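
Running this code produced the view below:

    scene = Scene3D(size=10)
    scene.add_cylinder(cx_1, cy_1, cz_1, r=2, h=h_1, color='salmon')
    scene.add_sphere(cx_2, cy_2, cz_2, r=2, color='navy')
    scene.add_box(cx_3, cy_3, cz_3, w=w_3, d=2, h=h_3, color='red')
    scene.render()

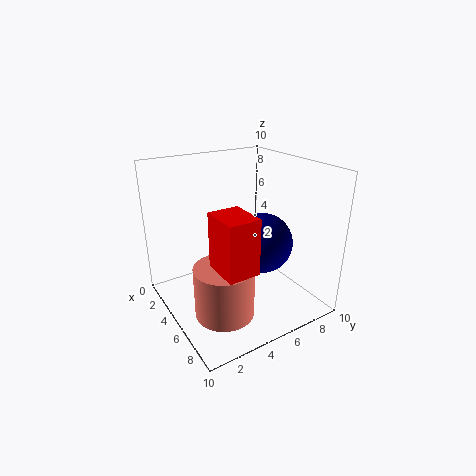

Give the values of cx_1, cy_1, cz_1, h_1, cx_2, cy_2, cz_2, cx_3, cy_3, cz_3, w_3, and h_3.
cx_1 = 6.5; cy_1 = 3; cz_1 = 0.5; h_1 = 3.5; cx_2 = 6.5; cy_2 = 6; cz_2 = 5; cx_3 = 6.5; cy_3 = 2; cz_3 = 4.5; w_3 = 2.5; h_3 = 3.5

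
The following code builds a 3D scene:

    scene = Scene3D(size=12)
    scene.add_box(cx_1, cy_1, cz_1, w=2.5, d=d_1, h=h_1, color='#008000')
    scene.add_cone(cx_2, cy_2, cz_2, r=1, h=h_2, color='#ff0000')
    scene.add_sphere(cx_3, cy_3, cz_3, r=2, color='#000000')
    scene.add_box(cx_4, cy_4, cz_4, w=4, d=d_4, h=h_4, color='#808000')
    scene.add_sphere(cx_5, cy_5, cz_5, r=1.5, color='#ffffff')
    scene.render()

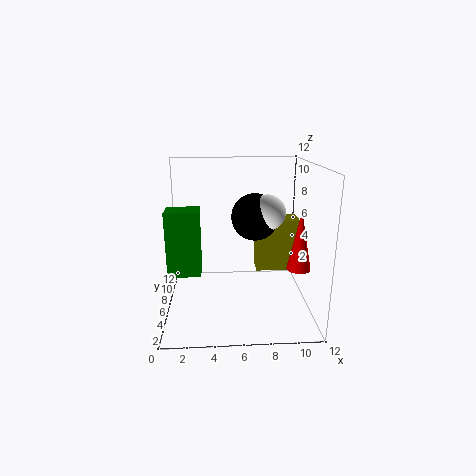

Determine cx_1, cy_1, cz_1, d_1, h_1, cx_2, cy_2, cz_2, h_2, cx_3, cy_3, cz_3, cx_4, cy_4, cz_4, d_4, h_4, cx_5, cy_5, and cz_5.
cx_1 = 0.5; cy_1 = 3; cz_1 = 4; d_1 = 2; h_1 = 5; cx_2 = 11; cy_2 = 5; cz_2 = 3.5; h_2 = 5; cx_3 = 7.5; cy_3 = 7; cz_3 = 7.5; cx_4 = 8; cy_4 = 9; cz_4 = 1.5; d_4 = 2.5; h_4 = 5; cx_5 = 8.5; cy_5 = 6.5; cz_5 = 8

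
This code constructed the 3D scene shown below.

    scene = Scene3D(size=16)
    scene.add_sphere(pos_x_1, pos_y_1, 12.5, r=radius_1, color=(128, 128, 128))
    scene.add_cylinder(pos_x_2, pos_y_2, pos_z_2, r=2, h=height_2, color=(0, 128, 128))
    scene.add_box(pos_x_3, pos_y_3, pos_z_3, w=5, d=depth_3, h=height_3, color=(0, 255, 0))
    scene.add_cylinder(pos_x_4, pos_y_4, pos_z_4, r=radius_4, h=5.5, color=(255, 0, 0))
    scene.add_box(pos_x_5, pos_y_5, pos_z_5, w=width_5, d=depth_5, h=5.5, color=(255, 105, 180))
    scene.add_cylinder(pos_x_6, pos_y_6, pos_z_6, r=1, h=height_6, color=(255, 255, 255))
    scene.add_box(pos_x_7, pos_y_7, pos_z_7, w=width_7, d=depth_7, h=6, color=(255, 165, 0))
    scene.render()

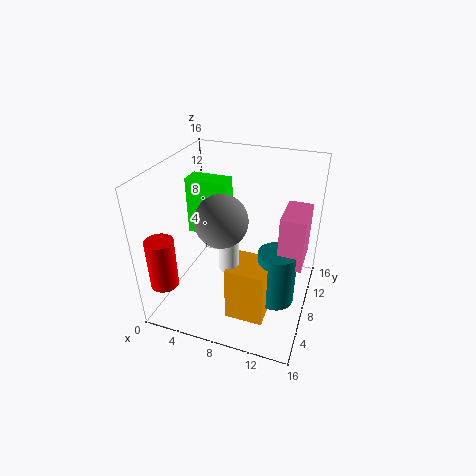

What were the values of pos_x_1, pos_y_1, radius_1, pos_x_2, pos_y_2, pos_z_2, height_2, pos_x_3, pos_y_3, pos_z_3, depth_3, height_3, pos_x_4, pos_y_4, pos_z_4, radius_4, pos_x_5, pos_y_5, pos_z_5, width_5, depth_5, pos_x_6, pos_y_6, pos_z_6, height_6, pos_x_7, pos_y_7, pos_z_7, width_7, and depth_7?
pos_x_1 = 8
pos_y_1 = 3.5
radius_1 = 2.5
pos_x_2 = 13
pos_y_2 = 6
pos_z_2 = 2.5
height_2 = 6
pos_x_3 = 0.5
pos_y_3 = 10.5
pos_z_3 = 6
depth_3 = 2.5
height_3 = 7
pos_x_4 = 1.5
pos_y_4 = 2.5
pos_z_4 = 4
radius_4 = 1.5
pos_x_5 = 13
pos_y_5 = 5.5
pos_z_5 = 7
width_5 = 2.5
depth_5 = 4.5
pos_x_6 = 8.5
pos_y_6 = 4
pos_z_6 = 7
height_6 = 5
pos_x_7 = 8.5
pos_y_7 = 2.5
pos_z_7 = 1.5
width_7 = 4
depth_7 = 4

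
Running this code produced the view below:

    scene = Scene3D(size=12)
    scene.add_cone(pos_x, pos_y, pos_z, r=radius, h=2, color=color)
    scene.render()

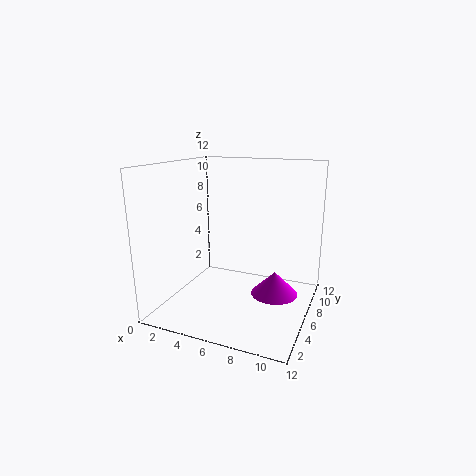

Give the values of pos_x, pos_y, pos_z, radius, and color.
pos_x = 9, pos_y = 7, pos_z = 1, radius = 2, color = 'magenta'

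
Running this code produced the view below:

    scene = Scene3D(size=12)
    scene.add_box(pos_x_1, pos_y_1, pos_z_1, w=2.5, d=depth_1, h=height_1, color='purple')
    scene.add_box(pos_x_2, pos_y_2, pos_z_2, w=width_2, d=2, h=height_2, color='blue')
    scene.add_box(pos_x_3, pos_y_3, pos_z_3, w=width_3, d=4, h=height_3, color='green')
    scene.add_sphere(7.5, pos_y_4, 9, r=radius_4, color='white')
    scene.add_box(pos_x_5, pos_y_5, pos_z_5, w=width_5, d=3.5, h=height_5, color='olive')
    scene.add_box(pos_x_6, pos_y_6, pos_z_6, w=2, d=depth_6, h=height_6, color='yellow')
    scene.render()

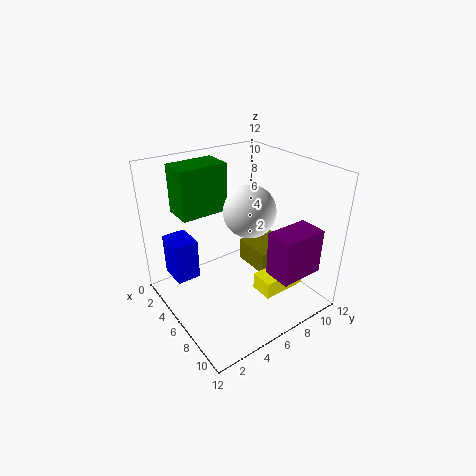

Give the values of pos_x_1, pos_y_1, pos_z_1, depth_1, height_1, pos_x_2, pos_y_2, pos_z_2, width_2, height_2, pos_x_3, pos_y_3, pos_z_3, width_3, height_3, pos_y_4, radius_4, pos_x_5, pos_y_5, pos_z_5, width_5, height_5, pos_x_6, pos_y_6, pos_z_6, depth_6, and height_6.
pos_x_1 = 7.5; pos_y_1 = 8; pos_z_1 = 2.5; depth_1 = 4; height_1 = 4; pos_x_2 = 2; pos_y_2 = 1; pos_z_2 = 2.5; width_2 = 2.5; height_2 = 3.5; pos_x_3 = 2; pos_y_3 = 2; pos_z_3 = 8; width_3 = 2.5; height_3 = 4; pos_y_4 = 6; radius_4 = 2; pos_x_5 = 3.5; pos_y_5 = 8; pos_z_5 = 2; width_5 = 3.5; height_5 = 2; pos_x_6 = 7; pos_y_6 = 7; pos_z_6 = 1; depth_6 = 4; height_6 = 1.5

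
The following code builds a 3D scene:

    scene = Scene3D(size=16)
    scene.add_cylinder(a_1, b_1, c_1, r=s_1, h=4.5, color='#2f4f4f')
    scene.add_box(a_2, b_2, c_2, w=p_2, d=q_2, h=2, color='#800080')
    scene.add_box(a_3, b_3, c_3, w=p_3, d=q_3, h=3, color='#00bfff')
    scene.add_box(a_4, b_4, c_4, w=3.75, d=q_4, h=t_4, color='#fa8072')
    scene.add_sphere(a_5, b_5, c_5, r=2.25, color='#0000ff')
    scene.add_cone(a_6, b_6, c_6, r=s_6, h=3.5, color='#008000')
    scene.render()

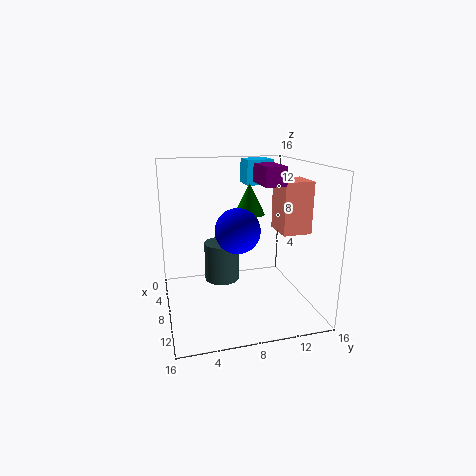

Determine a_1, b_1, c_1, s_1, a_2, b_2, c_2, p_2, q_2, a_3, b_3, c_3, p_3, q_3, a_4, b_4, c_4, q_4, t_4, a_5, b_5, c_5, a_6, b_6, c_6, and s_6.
a_1 = 6.25; b_1 = 6.5; c_1 = 2.5; s_1 = 2; a_2 = 7; b_2 = 10; c_2 = 14; p_2 = 4; q_2 = 2.25; a_3 = 1; b_3 = 10.25; c_3 = 13; p_3 = 3; q_3 = 3.25; a_4 = 6.5; b_4 = 12.5; c_4 = 8.5; q_4 = 3.25; t_4 = 5.75; a_5 = 11.5; b_5 = 7; c_5 = 10; a_6 = 6.5; b_6 = 9.75; c_6 = 10.25; s_6 = 1.75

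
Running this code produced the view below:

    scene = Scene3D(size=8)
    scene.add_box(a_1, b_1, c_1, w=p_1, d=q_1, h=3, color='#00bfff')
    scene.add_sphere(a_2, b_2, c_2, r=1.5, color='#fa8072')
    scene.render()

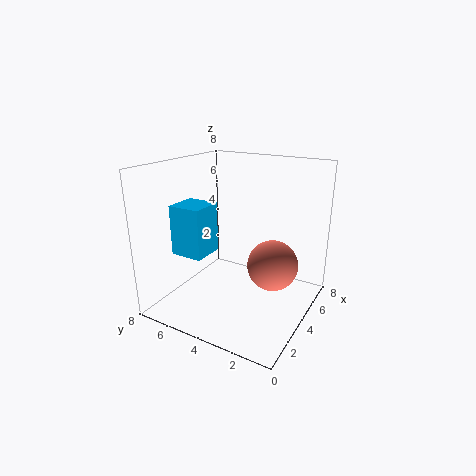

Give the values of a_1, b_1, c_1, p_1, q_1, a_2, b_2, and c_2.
a_1 = 3; b_1 = 6; c_1 = 2.5; p_1 = 2; q_1 = 2; a_2 = 5.5; b_2 = 2.5; c_2 = 2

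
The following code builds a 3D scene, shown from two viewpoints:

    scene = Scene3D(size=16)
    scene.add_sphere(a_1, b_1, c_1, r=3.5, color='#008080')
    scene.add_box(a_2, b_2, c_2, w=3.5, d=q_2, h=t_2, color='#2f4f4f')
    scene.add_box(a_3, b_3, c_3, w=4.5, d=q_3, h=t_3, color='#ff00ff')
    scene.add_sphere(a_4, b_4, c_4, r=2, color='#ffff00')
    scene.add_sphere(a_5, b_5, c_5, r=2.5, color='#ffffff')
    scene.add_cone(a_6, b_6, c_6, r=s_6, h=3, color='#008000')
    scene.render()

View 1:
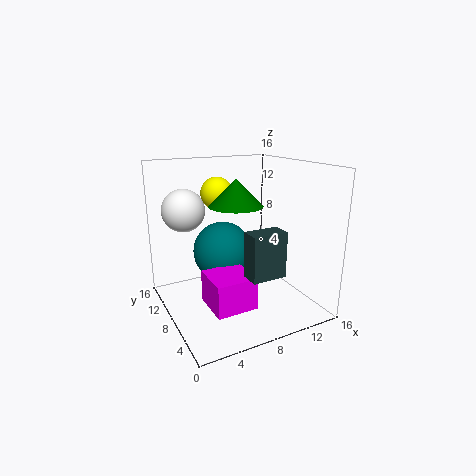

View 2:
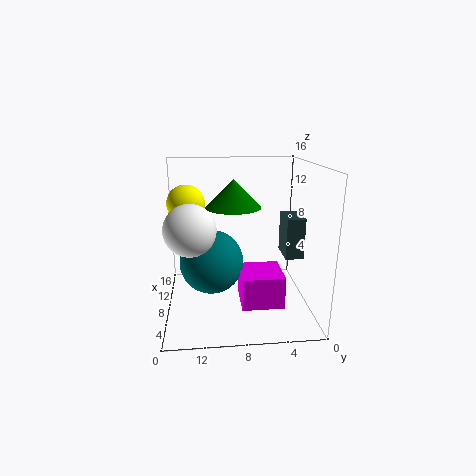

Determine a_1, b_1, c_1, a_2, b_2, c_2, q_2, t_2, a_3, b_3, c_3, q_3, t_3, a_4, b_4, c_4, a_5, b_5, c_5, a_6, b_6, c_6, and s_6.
a_1 = 7.5, b_1 = 11, c_1 = 5.5, a_2 = 6, b_2 = 1, c_2 = 6, q_2 = 2, t_2 = 4.5, a_3 = 3.5, b_3 = 3.5, c_3 = 1.5, q_3 = 4.5, t_3 = 3.5, a_4 = 8, b_4 = 13.5, c_4 = 12, a_5 = 3.5, b_5 = 13, c_5 = 10.5, a_6 = 8, b_6 = 8.5, c_6 = 11.5, s_6 = 3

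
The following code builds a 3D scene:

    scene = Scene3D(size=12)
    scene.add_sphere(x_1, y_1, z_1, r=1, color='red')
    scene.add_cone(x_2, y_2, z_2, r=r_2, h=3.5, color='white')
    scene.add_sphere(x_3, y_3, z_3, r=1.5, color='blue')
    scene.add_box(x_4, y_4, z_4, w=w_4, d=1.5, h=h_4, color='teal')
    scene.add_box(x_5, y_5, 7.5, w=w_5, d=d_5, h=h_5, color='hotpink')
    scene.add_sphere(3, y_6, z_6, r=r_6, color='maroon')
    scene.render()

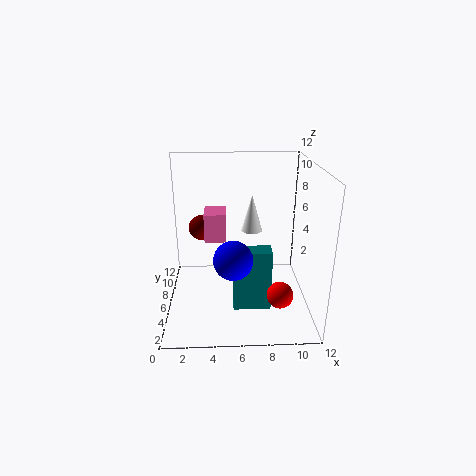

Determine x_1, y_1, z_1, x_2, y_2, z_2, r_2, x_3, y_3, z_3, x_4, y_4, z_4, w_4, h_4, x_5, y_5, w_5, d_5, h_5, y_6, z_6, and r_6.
x_1 = 9; y_1 = 2; z_1 = 3; x_2 = 7.5; y_2 = 10; z_2 = 5; r_2 = 1; x_3 = 5.5; y_3 = 3; z_3 = 5.5; x_4 = 5.5; y_4 = 3; z_4 = 1; w_4 = 3; h_4 = 5; x_5 = 3.5; y_5 = 2; w_5 = 1.5; d_5 = 2; h_5 = 2; y_6 = 6; z_6 = 7; r_6 = 1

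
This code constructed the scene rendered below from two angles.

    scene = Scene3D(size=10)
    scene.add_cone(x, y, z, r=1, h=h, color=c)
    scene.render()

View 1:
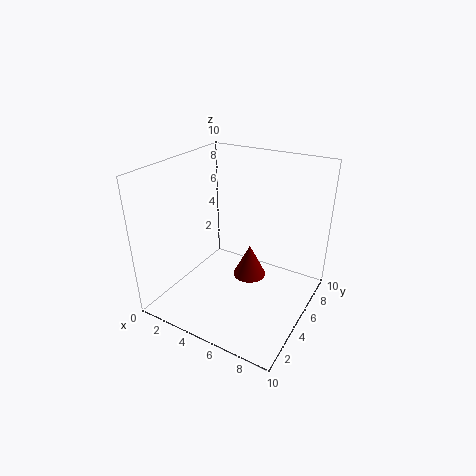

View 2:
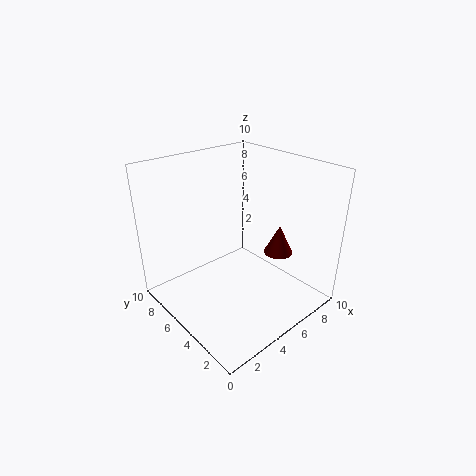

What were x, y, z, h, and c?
x = 7, y = 3, z = 4, h = 2, c = 'maroon'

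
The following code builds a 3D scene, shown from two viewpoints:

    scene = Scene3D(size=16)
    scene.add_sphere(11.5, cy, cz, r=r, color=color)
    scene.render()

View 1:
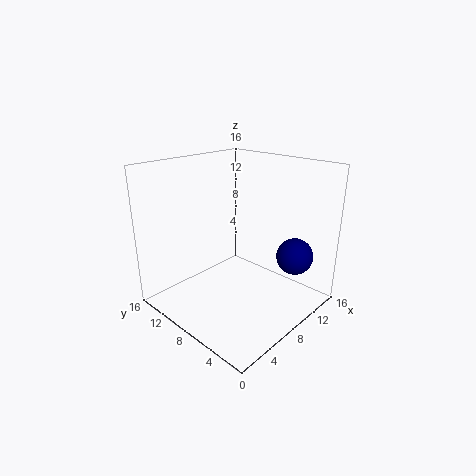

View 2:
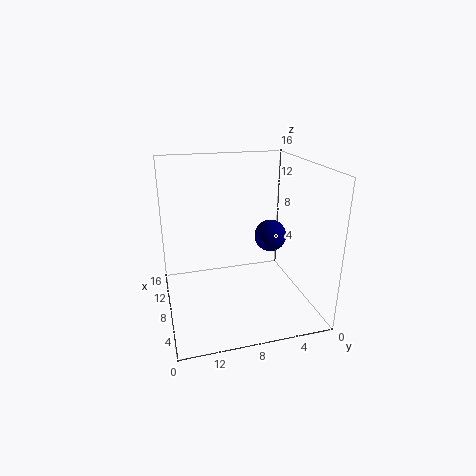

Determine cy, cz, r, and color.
cy = 2.75, cz = 6.25, r = 2, color = 'navy'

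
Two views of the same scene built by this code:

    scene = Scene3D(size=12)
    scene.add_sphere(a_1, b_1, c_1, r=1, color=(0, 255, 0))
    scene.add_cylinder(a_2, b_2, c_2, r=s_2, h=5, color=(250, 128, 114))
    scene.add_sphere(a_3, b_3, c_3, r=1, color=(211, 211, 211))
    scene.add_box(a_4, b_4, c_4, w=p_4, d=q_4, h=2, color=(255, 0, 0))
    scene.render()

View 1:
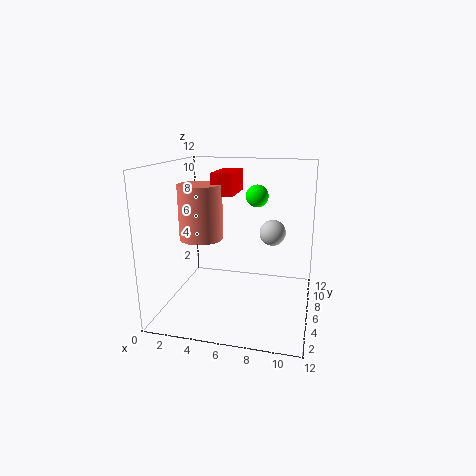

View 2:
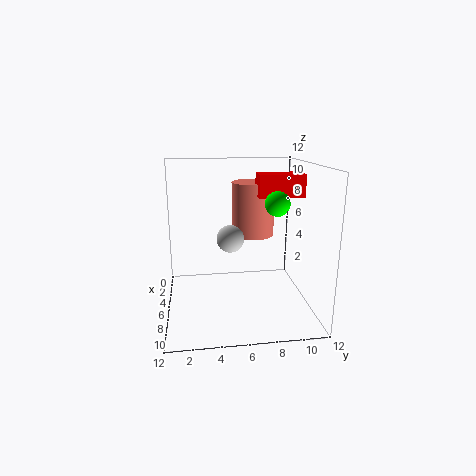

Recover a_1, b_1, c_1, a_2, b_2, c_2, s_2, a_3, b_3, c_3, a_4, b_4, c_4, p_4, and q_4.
a_1 = 7
b_1 = 9
c_1 = 9
a_2 = 2
b_2 = 8
c_2 = 5
s_2 = 2
a_3 = 9
b_3 = 5
c_3 = 7
a_4 = 3
b_4 = 8
c_4 = 9
p_4 = 2
q_4 = 4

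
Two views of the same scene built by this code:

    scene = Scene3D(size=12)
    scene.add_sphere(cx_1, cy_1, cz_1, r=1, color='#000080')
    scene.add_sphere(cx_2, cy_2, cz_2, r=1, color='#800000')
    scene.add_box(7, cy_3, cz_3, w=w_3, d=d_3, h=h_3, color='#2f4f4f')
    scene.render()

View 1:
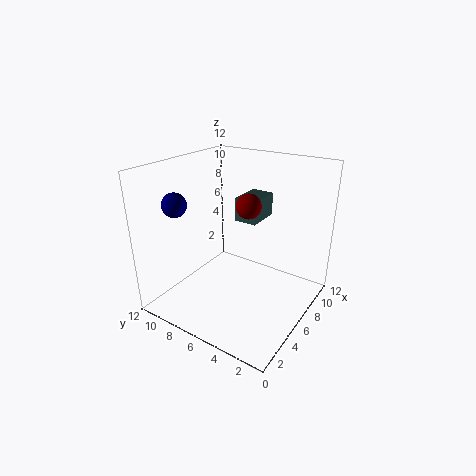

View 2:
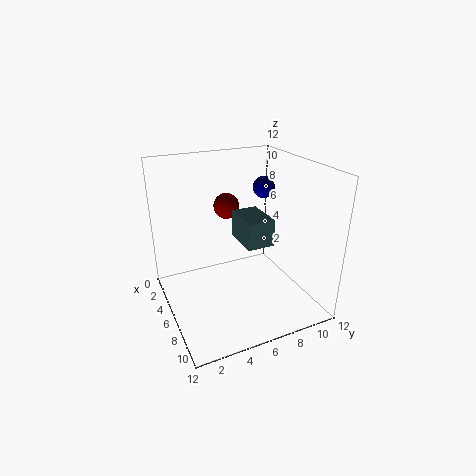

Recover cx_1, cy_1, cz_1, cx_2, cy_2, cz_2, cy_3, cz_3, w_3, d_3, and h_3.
cx_1 = 3, cy_1 = 10, cz_1 = 9, cx_2 = 6, cy_2 = 5, cz_2 = 9, cy_3 = 5, cz_3 = 7, w_3 = 3, d_3 = 2, h_3 = 2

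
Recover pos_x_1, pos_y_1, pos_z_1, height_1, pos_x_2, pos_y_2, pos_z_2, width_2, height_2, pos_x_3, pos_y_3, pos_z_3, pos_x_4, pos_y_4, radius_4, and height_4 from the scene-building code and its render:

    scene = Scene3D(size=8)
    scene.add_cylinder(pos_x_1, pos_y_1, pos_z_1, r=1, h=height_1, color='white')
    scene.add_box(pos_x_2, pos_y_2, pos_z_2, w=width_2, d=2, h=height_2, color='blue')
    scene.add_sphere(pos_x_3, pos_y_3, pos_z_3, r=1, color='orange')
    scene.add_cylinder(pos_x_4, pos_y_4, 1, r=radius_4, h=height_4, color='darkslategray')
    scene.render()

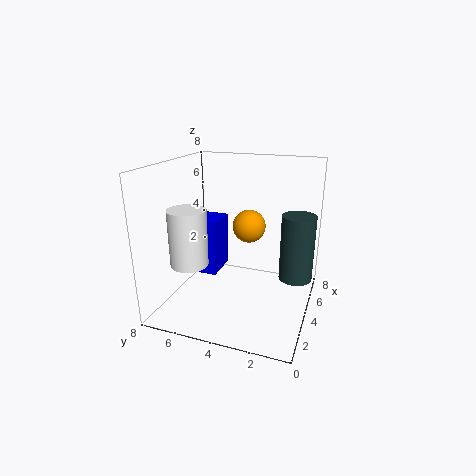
pos_x_1 = 2, pos_y_1 = 6, pos_z_1 = 3, height_1 = 3, pos_x_2 = 3, pos_y_2 = 5, pos_z_2 = 2, width_2 = 2, height_2 = 3, pos_x_3 = 6, pos_y_3 = 4, pos_z_3 = 4, pos_x_4 = 6, pos_y_4 = 1, radius_4 = 1, height_4 = 4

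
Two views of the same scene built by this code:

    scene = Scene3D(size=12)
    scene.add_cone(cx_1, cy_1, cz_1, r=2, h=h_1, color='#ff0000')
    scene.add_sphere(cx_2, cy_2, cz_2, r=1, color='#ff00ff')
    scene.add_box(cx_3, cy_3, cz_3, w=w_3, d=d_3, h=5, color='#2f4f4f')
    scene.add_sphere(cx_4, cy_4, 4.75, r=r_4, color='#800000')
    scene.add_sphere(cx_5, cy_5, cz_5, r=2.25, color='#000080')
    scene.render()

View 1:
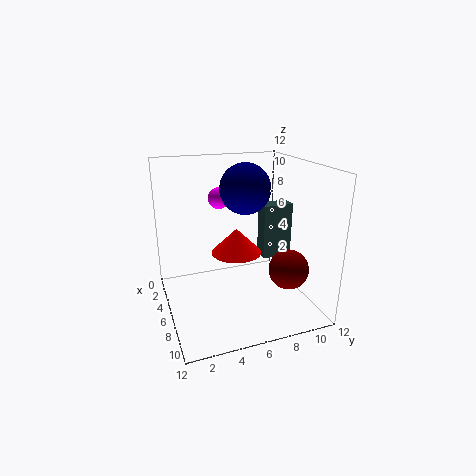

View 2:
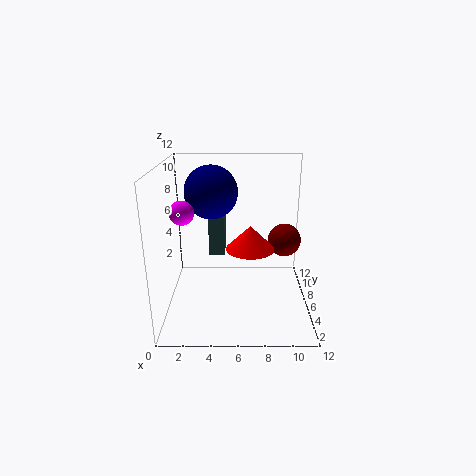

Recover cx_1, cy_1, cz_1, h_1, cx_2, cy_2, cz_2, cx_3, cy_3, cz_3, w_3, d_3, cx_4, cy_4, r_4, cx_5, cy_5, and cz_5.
cx_1 = 7
cy_1 = 5.5
cz_1 = 5.25
h_1 = 2
cx_2 = 1.5
cy_2 = 5.75
cz_2 = 8.25
cx_3 = 3.25
cy_3 = 9
cz_3 = 3
w_3 = 1.5
d_3 = 2.75
cx_4 = 10.25
cy_4 = 8.5
r_4 = 1.5
cx_5 = 3.75
cy_5 = 7.5
cz_5 = 9.5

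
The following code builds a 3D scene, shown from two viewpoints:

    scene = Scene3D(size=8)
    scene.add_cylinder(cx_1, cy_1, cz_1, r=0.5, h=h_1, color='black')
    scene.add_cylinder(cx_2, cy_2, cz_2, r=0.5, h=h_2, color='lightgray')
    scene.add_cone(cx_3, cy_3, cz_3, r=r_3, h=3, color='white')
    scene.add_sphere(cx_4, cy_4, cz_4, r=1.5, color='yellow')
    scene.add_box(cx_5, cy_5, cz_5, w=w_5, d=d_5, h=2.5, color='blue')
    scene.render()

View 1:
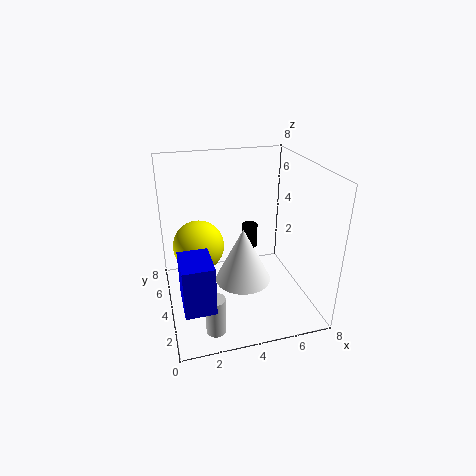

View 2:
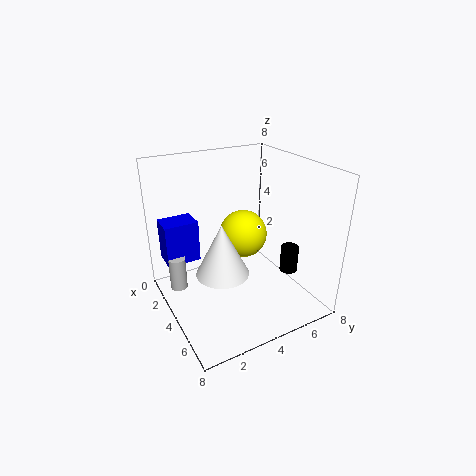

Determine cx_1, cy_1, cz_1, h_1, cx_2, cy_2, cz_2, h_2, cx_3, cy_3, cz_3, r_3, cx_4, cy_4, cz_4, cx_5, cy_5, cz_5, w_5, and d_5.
cx_1 = 5.5
cy_1 = 6.5
cz_1 = 2
h_1 = 1.5
cx_2 = 2
cy_2 = 1
cz_2 = 0.5
h_2 = 2
cx_3 = 4
cy_3 = 3
cz_3 = 2
r_3 = 1.5
cx_4 = 2
cy_4 = 5.5
cz_4 = 3
cx_5 = 0.5
cy_5 = 0.5
cz_5 = 2
w_5 = 1.5
d_5 = 2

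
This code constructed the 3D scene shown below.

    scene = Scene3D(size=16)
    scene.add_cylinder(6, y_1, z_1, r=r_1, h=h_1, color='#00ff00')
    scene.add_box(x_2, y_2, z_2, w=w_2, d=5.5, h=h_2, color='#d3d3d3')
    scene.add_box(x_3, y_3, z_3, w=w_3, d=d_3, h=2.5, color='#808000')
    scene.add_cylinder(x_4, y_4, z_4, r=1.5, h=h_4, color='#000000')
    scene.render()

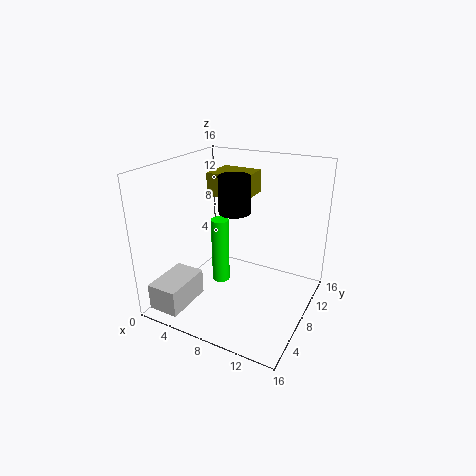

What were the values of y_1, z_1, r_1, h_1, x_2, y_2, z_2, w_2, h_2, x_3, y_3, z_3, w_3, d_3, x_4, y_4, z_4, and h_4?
y_1 = 7.5
z_1 = 2.5
r_1 = 1
h_1 = 7.5
x_2 = 0.5
y_2 = 1
z_2 = 0.5
w_2 = 3.5
h_2 = 3
x_3 = 4.5
y_3 = 7.5
z_3 = 12.5
w_3 = 4.5
d_3 = 4
x_4 = 9.5
y_4 = 4.5
z_4 = 12.5
h_4 = 3.5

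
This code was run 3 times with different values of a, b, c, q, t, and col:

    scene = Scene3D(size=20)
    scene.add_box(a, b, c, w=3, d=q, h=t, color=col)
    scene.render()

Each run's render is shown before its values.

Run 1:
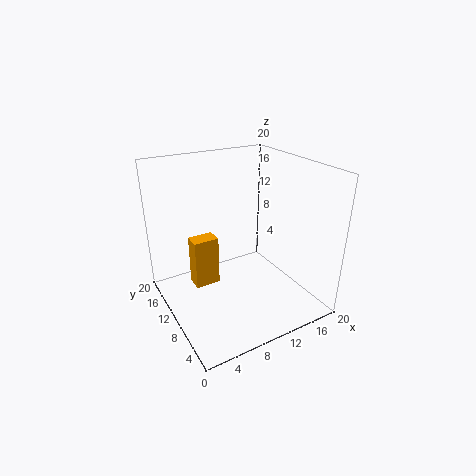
a = 2
b = 6
c = 7
q = 2
t = 6
col = 'orange'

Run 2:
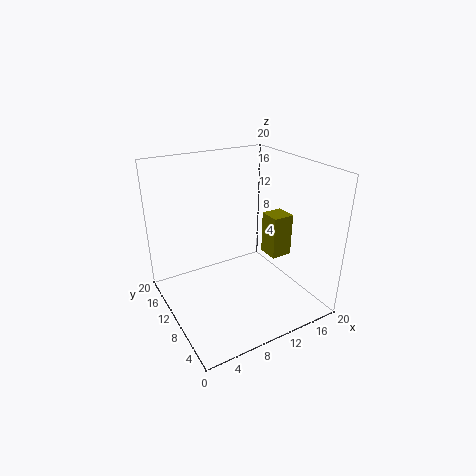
a = 14
b = 7
c = 7
q = 3
t = 6
col = 'olive'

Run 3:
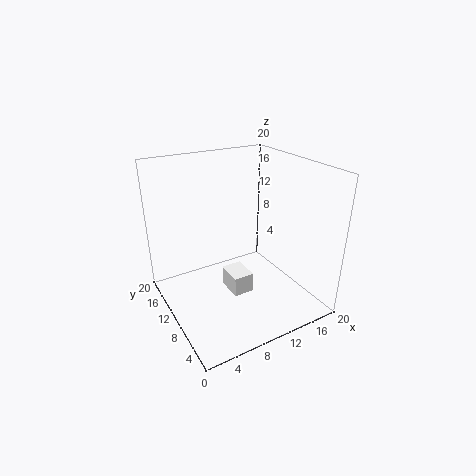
a = 9
b = 9
c = 1
q = 4
t = 3
col = 'white'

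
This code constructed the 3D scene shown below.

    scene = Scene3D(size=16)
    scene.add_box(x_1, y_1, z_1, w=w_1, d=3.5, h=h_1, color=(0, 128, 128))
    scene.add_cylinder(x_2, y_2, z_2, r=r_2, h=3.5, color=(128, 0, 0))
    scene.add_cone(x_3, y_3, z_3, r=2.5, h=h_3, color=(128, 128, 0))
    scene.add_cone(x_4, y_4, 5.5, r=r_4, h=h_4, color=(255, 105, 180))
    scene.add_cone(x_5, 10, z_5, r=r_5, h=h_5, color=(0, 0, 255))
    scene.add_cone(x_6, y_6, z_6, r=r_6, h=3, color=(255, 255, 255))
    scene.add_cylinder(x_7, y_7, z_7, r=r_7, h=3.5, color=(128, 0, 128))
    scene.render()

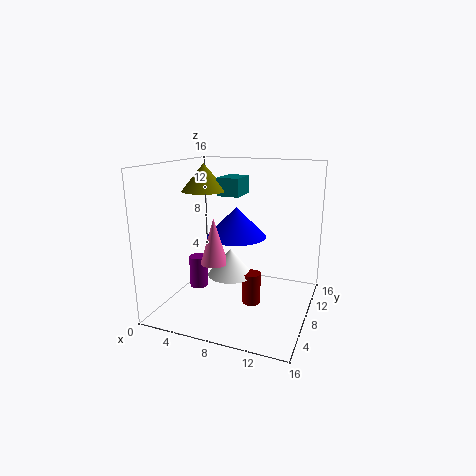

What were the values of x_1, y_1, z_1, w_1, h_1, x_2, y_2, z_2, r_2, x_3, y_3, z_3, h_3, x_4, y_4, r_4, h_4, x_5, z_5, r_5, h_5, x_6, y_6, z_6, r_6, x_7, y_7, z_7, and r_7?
x_1 = 5.5; y_1 = 8; z_1 = 12.5; w_1 = 2.5; h_1 = 2; x_2 = 10; y_2 = 7; z_2 = 1; r_2 = 1; x_3 = 4; y_3 = 8; z_3 = 13; h_3 = 3; x_4 = 6; y_4 = 6; r_4 = 1.5; h_4 = 5; x_5 = 7; z_5 = 7.5; r_5 = 3.5; h_5 = 3.5; x_6 = 7.5; y_6 = 7; z_6 = 4; r_6 = 2.5; x_7 = 4; y_7 = 6; z_7 = 2.5; r_7 = 1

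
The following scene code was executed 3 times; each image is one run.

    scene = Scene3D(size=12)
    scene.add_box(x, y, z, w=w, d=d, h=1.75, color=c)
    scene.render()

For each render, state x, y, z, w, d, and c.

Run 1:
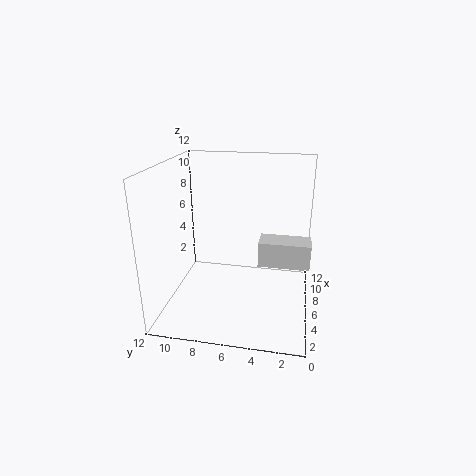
x = 1.5; y = 0.25; z = 6; w = 1.75; d = 3.5; c = 'lightgray'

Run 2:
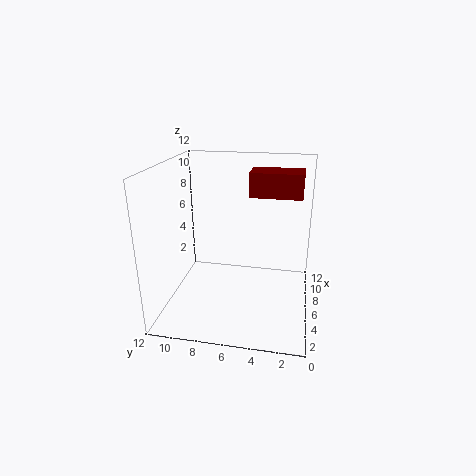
x = 3.5; y = 1; z = 10.25; w = 2.25; d = 3.75; c = 'maroon'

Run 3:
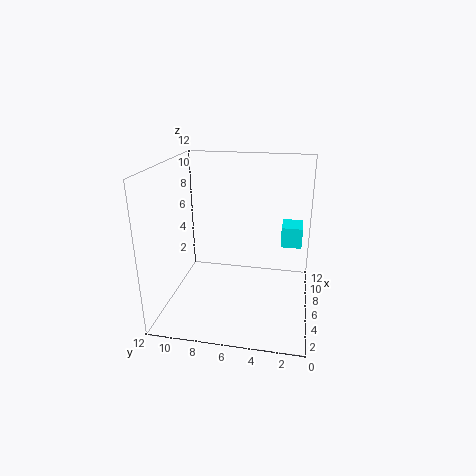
x = 7; y = 0.75; z = 5; w = 2.25; d = 1.75; c = 'cyan'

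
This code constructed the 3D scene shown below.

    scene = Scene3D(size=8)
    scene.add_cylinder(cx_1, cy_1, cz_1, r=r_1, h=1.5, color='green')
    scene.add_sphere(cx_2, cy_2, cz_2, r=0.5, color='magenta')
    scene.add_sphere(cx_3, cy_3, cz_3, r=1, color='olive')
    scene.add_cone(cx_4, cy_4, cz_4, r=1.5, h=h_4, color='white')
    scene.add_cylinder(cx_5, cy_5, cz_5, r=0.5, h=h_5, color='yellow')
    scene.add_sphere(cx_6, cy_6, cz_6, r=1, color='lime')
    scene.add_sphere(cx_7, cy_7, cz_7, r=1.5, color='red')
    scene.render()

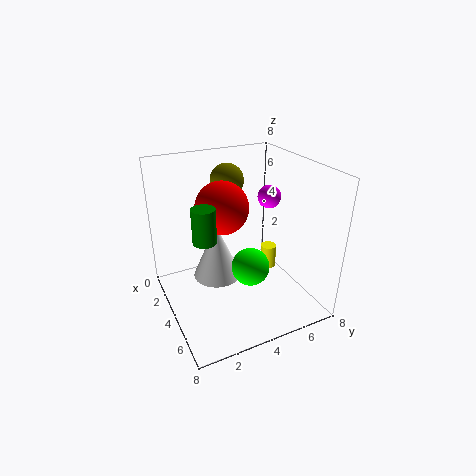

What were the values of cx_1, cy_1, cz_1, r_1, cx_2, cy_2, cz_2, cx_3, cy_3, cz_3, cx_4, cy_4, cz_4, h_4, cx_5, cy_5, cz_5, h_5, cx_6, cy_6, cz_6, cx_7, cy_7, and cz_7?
cx_1 = 7; cy_1 = 1; cz_1 = 6; r_1 = 0.5; cx_2 = 7; cy_2 = 4; cz_2 = 7.5; cx_3 = 1.5; cy_3 = 4.5; cz_3 = 6.5; cx_4 = 2; cy_4 = 3.5; cz_4 = 0.5; h_4 = 3.5; cx_5 = 2.5; cy_5 = 7; cz_5 = 0.5; h_5 = 1.5; cx_6 = 5.5; cy_6 = 4; cz_6 = 3; cx_7 = 3; cy_7 = 3.5; cz_7 = 5.5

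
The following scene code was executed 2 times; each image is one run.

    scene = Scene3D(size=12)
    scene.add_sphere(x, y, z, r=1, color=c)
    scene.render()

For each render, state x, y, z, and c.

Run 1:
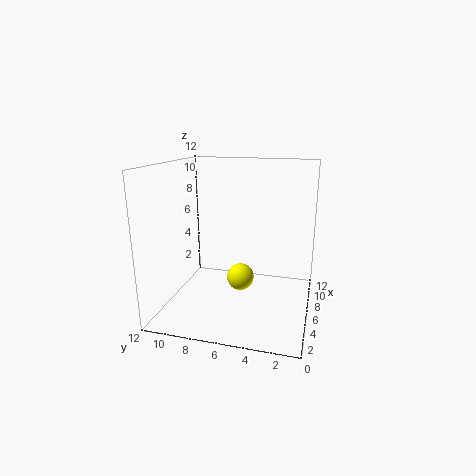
x = 3, y = 5, z = 4, c = 'yellow'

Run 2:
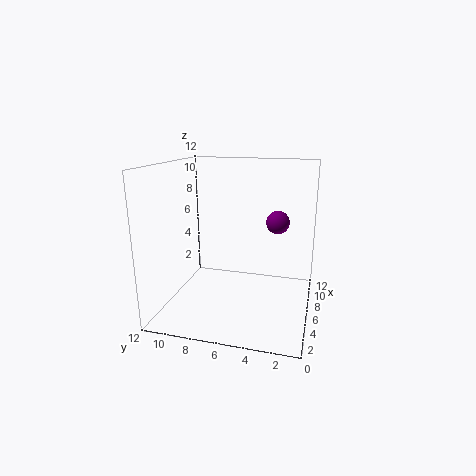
x = 8, y = 3, z = 7, c = 'purple'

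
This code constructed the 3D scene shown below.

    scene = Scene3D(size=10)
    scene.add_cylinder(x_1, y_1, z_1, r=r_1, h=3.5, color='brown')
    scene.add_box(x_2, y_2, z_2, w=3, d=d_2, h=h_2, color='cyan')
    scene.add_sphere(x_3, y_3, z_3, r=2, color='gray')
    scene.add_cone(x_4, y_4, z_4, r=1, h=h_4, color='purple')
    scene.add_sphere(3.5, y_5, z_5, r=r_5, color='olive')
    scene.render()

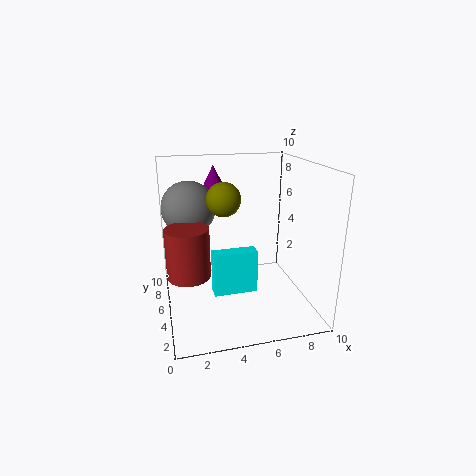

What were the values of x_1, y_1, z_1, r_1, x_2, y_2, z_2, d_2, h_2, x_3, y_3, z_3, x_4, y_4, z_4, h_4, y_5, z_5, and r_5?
x_1 = 1.5; y_1 = 5; z_1 = 2.5; r_1 = 1.5; x_2 = 3; y_2 = 3.5; z_2 = 1.5; d_2 = 1; h_2 = 3; x_3 = 2; y_3 = 8; z_3 = 6.5; x_4 = 4; y_4 = 8.5; z_4 = 7.5; h_4 = 2; y_5 = 2.5; z_5 = 8.5; r_5 = 1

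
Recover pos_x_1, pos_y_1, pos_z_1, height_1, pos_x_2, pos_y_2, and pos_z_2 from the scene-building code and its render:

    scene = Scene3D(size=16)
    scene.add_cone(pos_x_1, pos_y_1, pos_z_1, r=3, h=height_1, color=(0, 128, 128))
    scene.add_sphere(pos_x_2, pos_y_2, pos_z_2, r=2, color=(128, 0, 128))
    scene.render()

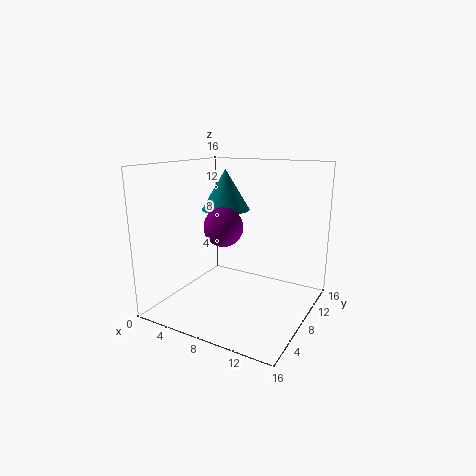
pos_x_1 = 4, pos_y_1 = 12, pos_z_1 = 10, height_1 = 5, pos_x_2 = 8, pos_y_2 = 5, pos_z_2 = 10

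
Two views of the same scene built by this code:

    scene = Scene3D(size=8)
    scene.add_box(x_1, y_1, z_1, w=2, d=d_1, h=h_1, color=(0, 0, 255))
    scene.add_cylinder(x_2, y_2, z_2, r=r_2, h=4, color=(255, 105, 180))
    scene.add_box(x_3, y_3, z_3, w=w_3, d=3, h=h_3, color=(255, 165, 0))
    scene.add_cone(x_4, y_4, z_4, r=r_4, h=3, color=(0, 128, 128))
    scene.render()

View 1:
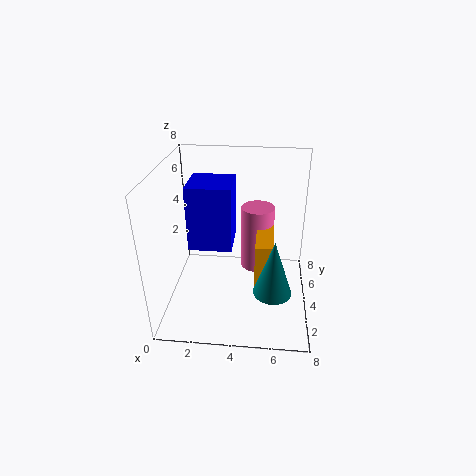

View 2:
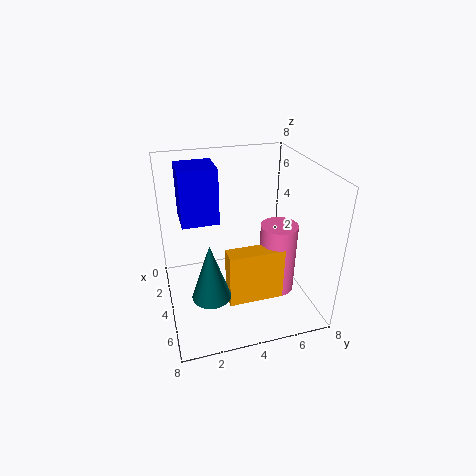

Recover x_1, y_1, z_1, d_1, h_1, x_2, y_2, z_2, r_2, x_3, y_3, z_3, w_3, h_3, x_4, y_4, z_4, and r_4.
x_1 = 2; y_1 = 1; z_1 = 5; d_1 = 2; h_1 = 3; x_2 = 5; y_2 = 6; z_2 = 1; r_2 = 1; x_3 = 5; y_3 = 3; z_3 = 1; w_3 = 1; h_3 = 3; x_4 = 6; y_4 = 2; z_4 = 2; r_4 = 1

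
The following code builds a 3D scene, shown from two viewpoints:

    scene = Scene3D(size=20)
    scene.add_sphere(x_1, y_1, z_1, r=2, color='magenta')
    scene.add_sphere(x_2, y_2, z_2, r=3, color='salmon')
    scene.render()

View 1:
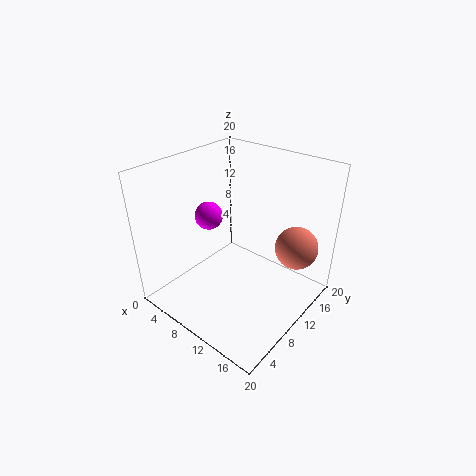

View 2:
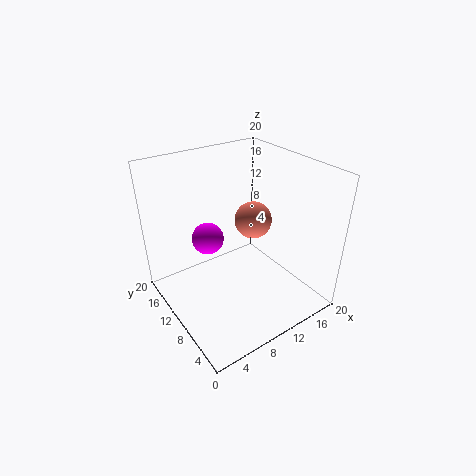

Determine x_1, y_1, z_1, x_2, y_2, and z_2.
x_1 = 5, y_1 = 9.5, z_1 = 12, x_2 = 16.5, y_2 = 15, z_2 = 8.5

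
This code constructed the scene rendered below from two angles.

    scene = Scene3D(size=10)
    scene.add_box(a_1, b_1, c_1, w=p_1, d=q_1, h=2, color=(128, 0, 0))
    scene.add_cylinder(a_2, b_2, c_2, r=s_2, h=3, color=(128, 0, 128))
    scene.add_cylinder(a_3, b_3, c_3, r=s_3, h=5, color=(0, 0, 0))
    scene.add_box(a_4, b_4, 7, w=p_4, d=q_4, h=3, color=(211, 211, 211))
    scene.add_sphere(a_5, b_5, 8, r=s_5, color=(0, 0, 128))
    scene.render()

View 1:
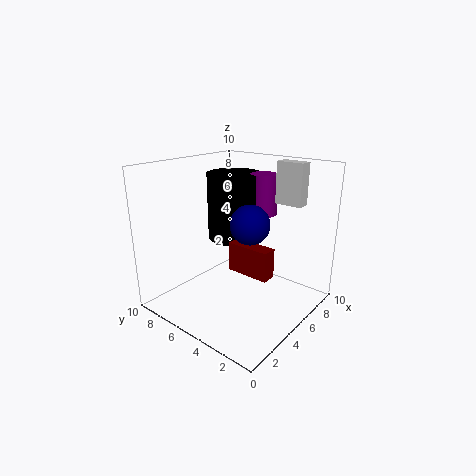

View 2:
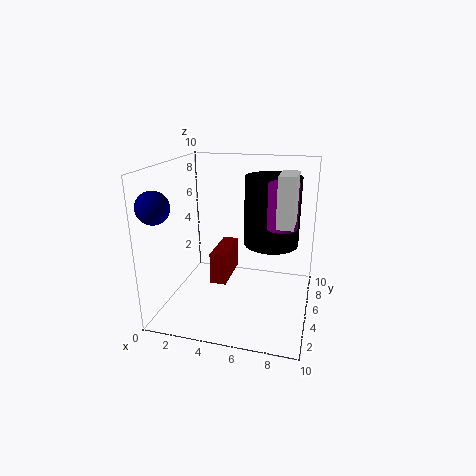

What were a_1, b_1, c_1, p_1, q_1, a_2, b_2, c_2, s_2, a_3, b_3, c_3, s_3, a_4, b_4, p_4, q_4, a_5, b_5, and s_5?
a_1 = 4; b_1 = 2; c_1 = 3; p_1 = 1; q_1 = 3; a_2 = 8; b_2 = 5; c_2 = 6; s_2 = 1; a_3 = 7; b_3 = 7; c_3 = 4; s_3 = 2; a_4 = 8; b_4 = 2; p_4 = 1; q_4 = 2; a_5 = 1; b_5 = 1; s_5 = 1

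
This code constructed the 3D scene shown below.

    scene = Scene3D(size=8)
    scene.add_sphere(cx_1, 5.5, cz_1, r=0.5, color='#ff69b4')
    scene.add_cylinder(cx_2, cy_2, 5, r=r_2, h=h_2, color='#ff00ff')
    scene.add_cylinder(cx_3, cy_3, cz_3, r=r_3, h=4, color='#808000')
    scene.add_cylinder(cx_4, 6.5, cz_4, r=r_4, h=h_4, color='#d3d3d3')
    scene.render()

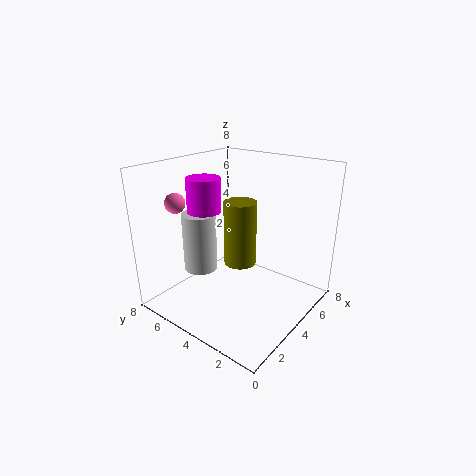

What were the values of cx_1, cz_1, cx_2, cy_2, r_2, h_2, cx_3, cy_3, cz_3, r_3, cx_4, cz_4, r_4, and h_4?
cx_1 = 1, cz_1 = 6.5, cx_2 = 4, cy_2 = 6.5, r_2 = 1, h_2 = 2, cx_3 = 5.5, cy_3 = 5, cz_3 = 1.5, r_3 = 1, cx_4 = 3.5, cz_4 = 1.5, r_4 = 1, h_4 = 3.5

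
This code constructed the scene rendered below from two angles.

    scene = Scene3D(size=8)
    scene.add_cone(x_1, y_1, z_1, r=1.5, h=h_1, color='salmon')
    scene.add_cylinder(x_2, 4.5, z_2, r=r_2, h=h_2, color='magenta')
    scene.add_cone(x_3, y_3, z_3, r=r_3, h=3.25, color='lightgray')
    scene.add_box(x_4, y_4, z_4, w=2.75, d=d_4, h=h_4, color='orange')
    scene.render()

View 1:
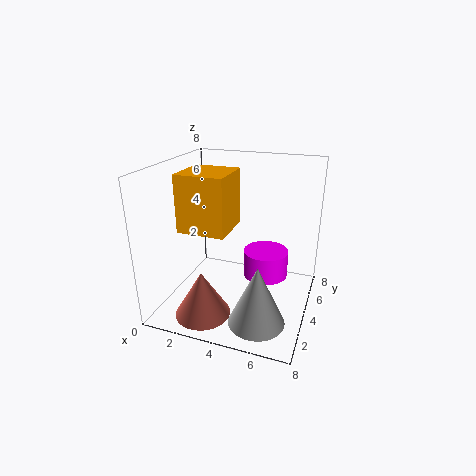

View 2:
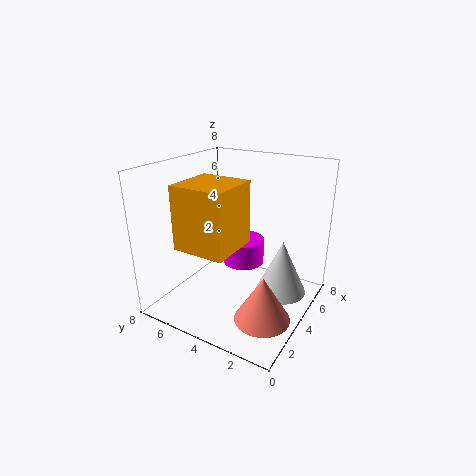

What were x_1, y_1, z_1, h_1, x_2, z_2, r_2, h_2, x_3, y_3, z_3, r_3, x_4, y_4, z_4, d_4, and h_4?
x_1 = 2.75; y_1 = 1.75; z_1 = 0.25; h_1 = 2.5; x_2 = 5.5; z_2 = 1.75; r_2 = 1.25; h_2 = 1.5; x_3 = 5.75; y_3 = 2; z_3 = 0.25; r_3 = 1.5; x_4 = 0.75; y_4 = 3; z_4 = 4.25; d_4 = 2.75; h_4 = 3.25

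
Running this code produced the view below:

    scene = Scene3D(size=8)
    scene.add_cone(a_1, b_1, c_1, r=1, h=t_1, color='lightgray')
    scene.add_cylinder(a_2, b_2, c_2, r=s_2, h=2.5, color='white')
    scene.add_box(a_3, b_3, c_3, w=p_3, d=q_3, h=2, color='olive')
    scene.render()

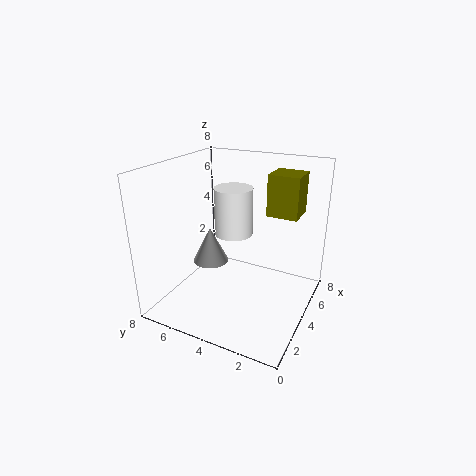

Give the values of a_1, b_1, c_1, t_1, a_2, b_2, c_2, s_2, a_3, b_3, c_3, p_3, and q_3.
a_1 = 3.5; b_1 = 5.5; c_1 = 2.5; t_1 = 2; a_2 = 3.5; b_2 = 4; c_2 = 4.5; s_2 = 1; a_3 = 3; b_3 = 0.5; c_3 = 6; p_3 = 1.5; q_3 = 1.5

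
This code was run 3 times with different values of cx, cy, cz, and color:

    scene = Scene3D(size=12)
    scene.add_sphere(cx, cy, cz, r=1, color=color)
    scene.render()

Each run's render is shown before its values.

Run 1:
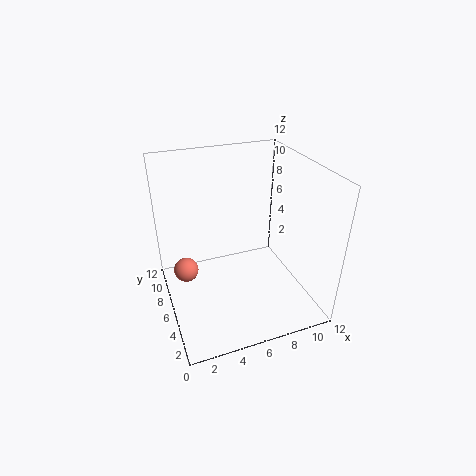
cx = 1.5, cy = 6.25, cz = 3.75, color = 'salmon'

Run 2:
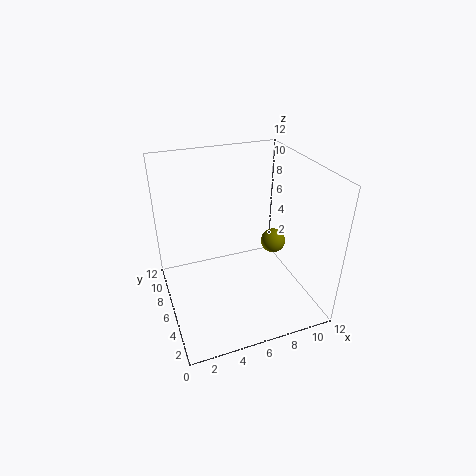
cx = 8.75, cy = 5, cz = 5.75, color = 'olive'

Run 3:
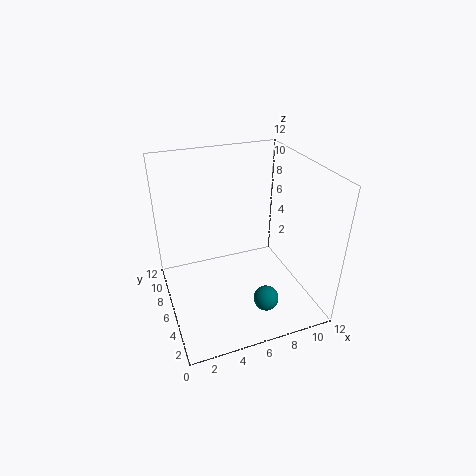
cx = 7, cy = 2.25, cz = 2.25, color = 'teal'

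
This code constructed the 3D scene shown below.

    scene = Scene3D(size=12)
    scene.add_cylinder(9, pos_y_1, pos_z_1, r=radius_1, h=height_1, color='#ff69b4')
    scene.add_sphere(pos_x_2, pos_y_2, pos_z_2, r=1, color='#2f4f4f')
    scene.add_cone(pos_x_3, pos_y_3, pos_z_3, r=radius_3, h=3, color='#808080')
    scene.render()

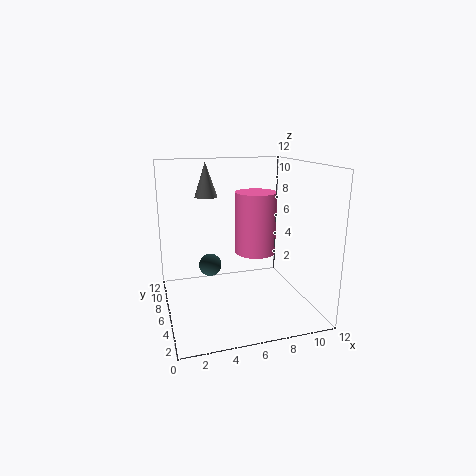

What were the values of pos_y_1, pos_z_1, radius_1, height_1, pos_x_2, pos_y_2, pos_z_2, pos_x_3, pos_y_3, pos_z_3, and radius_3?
pos_y_1 = 10; pos_z_1 = 3; radius_1 = 2; height_1 = 6; pos_x_2 = 4; pos_y_2 = 8; pos_z_2 = 3; pos_x_3 = 4; pos_y_3 = 9; pos_z_3 = 9; radius_3 = 1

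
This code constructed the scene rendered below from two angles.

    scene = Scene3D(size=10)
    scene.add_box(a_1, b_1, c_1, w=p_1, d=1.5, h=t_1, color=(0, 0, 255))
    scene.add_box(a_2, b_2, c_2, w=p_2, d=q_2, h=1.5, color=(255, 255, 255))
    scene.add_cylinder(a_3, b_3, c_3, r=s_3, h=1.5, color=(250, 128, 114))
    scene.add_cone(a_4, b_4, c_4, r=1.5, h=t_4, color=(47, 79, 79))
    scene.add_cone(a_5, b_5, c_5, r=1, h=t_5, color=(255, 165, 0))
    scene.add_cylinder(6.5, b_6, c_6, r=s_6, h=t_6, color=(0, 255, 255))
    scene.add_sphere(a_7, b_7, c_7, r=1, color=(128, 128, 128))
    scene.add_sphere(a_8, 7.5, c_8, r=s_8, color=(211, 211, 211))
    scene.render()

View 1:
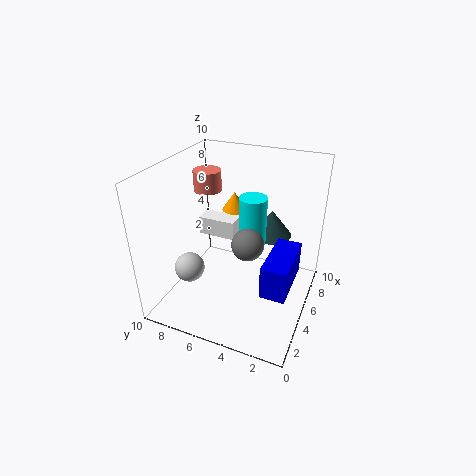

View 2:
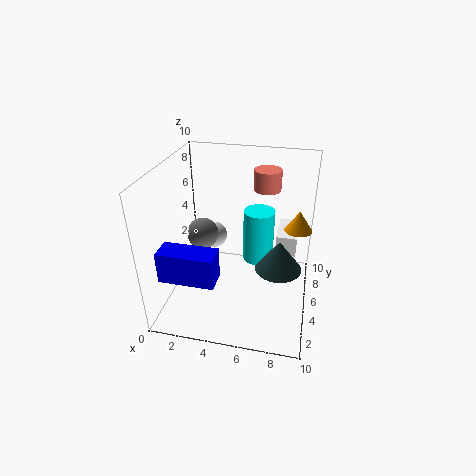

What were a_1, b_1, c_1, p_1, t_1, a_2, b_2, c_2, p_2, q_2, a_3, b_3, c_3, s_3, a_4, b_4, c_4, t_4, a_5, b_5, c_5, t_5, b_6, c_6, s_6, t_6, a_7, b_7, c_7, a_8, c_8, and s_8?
a_1 = 1; b_1 = 0.5; c_1 = 4; p_1 = 3.5; t_1 = 2; a_2 = 7.5; b_2 = 6.5; c_2 = 3; p_2 = 1.5; q_2 = 3; a_3 = 6.5; b_3 = 8; c_3 = 7.5; s_3 = 1; a_4 = 8; b_4 = 3.5; c_4 = 4; t_4 = 2; a_5 = 9; b_5 = 7; c_5 = 5; t_5 = 1.5; b_6 = 4.5; c_6 = 4; s_6 = 1; t_6 = 3.5; a_7 = 3; b_7 = 3.5; c_7 = 6; a_8 = 2.5; c_8 = 3.5; s_8 = 1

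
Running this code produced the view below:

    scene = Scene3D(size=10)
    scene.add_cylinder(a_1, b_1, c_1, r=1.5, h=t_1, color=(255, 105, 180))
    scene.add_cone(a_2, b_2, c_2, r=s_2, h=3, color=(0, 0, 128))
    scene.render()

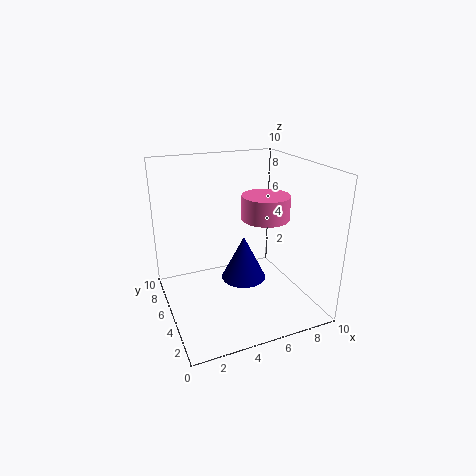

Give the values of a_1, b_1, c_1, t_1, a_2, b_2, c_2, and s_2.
a_1 = 6, b_1 = 3, c_1 = 7, t_1 = 1.5, a_2 = 5, b_2 = 4, c_2 = 2.5, s_2 = 1.5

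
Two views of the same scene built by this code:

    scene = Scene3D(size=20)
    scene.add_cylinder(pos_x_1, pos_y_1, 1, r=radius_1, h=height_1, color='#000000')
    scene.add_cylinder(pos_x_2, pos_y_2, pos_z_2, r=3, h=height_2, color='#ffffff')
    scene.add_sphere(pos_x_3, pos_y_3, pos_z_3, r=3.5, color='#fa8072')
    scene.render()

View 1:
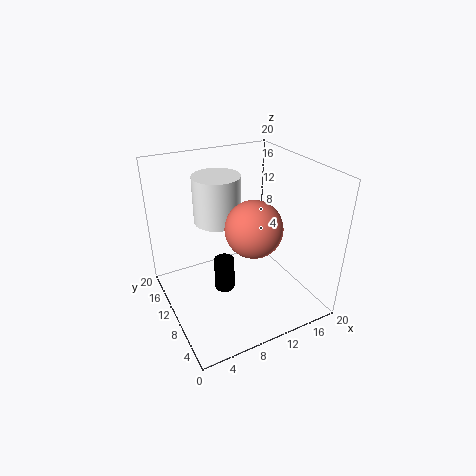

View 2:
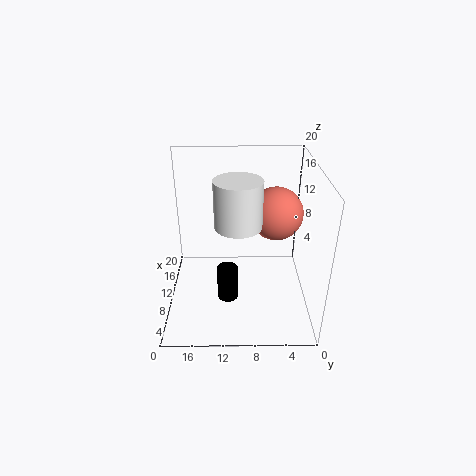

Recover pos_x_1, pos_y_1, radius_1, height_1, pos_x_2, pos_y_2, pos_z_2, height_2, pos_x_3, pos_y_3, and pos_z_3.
pos_x_1 = 8.5
pos_y_1 = 11.5
radius_1 = 1.5
height_1 = 5
pos_x_2 = 7
pos_y_2 = 10
pos_z_2 = 13.5
height_2 = 6
pos_x_3 = 9.5
pos_y_3 = 5
pos_z_3 = 14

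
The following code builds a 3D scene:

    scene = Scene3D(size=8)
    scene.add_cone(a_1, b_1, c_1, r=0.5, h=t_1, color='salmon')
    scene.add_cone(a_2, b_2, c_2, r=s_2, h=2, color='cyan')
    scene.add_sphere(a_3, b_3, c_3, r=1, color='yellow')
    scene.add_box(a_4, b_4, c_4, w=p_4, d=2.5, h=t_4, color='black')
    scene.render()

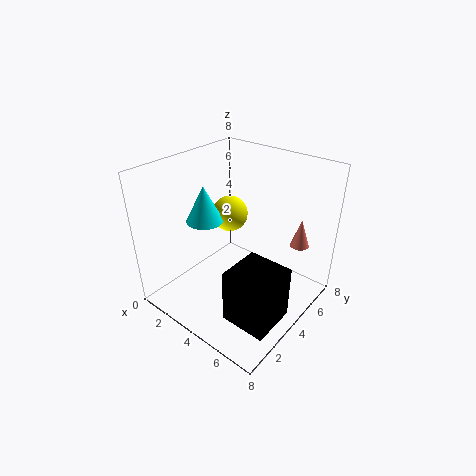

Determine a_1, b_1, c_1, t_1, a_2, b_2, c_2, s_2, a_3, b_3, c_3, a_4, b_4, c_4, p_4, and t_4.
a_1 = 7, b_1 = 5.5, c_1 = 4, t_1 = 1.5, a_2 = 2.5, b_2 = 3, c_2 = 5, s_2 = 1, a_3 = 3, b_3 = 4.5, c_3 = 5, a_4 = 5, b_4 = 1.5, c_4 = 0.5, p_4 = 2.5, t_4 = 3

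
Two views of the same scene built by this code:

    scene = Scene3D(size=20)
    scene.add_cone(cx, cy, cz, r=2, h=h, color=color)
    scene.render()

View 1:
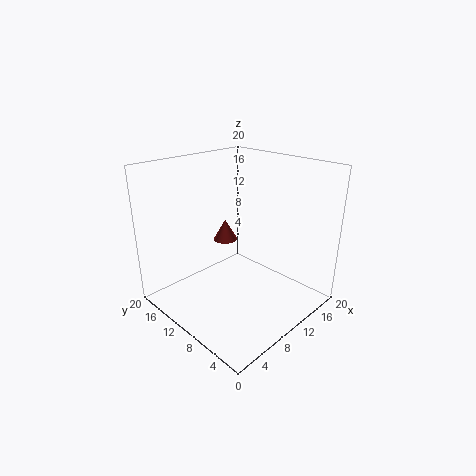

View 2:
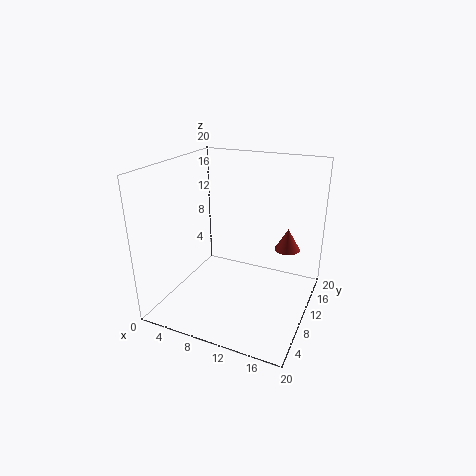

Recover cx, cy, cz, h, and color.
cx = 15
cy = 18
cz = 5.5
h = 3.5
color = 'brown'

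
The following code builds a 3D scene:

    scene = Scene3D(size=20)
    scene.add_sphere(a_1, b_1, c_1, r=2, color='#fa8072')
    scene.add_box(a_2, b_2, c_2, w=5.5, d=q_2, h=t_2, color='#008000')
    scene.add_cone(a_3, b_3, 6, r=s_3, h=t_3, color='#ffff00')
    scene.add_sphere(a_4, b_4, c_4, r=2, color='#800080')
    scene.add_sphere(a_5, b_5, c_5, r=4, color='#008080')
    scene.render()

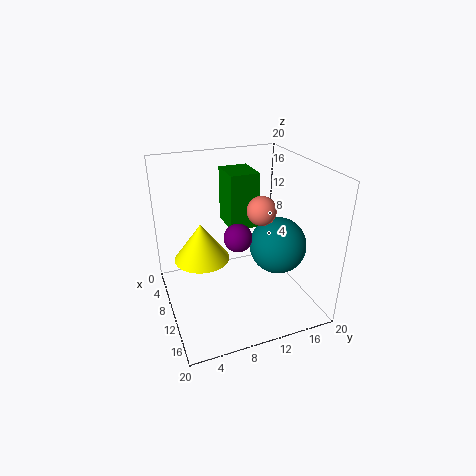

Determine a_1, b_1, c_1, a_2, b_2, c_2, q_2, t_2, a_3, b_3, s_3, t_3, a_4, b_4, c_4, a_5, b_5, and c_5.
a_1 = 11
b_1 = 13
c_1 = 14
a_2 = 0.5
b_2 = 10.5
c_2 = 9
q_2 = 4.5
t_2 = 8.5
a_3 = 7
b_3 = 5.5
s_3 = 4
t_3 = 5.5
a_4 = 10
b_4 = 10
c_4 = 10
a_5 = 11.5
b_5 = 15.5
c_5 = 8.5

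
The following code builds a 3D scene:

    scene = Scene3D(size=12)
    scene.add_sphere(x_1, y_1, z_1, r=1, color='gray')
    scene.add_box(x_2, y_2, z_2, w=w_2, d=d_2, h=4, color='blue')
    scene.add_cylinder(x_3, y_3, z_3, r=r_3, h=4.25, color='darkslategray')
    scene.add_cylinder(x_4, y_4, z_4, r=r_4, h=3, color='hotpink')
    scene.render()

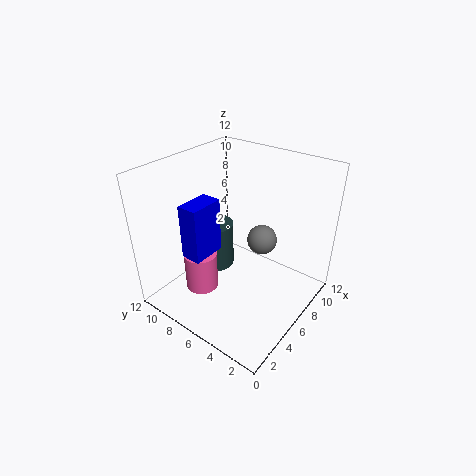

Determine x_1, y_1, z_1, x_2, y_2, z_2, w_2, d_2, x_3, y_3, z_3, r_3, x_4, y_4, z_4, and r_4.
x_1 = 3.75; y_1 = 2.25; z_1 = 8.5; x_2 = 0.75; y_2 = 5.5; z_2 = 6.75; w_2 = 2.5; d_2 = 1.5; x_3 = 7; y_3 = 9.5; z_3 = 1.5; r_3 = 1.75; x_4 = 2.25; y_4 = 6.75; z_4 = 3.25; r_4 = 1.25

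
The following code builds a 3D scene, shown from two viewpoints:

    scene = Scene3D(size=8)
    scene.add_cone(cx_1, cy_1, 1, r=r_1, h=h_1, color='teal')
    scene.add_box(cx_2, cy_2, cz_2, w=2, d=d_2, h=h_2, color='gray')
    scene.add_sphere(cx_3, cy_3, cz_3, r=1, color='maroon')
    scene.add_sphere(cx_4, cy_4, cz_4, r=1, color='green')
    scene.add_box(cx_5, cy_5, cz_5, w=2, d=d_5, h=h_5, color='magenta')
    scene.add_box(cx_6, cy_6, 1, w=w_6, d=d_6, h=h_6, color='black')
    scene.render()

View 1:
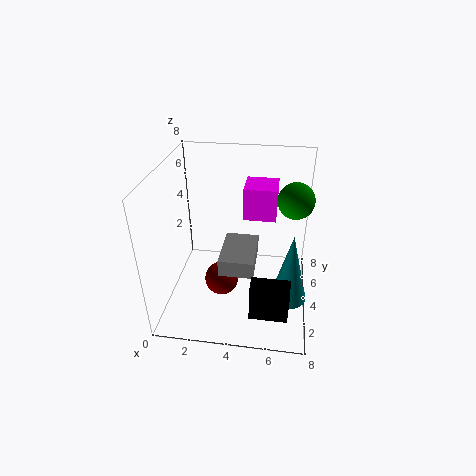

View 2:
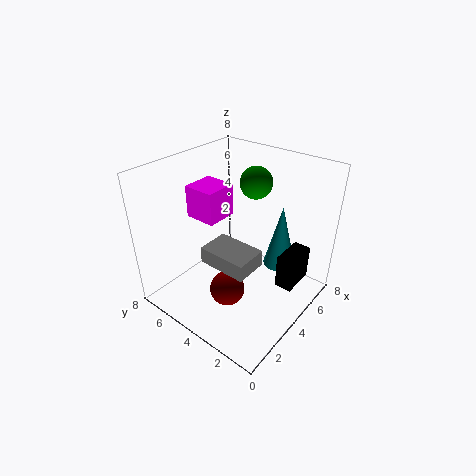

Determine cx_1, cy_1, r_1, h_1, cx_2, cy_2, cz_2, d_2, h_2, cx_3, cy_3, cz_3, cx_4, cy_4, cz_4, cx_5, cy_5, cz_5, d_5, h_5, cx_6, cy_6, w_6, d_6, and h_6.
cx_1 = 7, cy_1 = 3, r_1 = 1, h_1 = 4, cx_2 = 3, cy_2 = 3, cz_2 = 2, d_2 = 3, h_2 = 1, cx_3 = 3, cy_3 = 4, cz_3 = 1, cx_4 = 7, cy_4 = 5, cz_4 = 6, cx_5 = 4, cy_5 = 6, cz_5 = 4, d_5 = 2, h_5 = 2, cx_6 = 5, cy_6 = 1, w_6 = 2, d_6 = 1, h_6 = 2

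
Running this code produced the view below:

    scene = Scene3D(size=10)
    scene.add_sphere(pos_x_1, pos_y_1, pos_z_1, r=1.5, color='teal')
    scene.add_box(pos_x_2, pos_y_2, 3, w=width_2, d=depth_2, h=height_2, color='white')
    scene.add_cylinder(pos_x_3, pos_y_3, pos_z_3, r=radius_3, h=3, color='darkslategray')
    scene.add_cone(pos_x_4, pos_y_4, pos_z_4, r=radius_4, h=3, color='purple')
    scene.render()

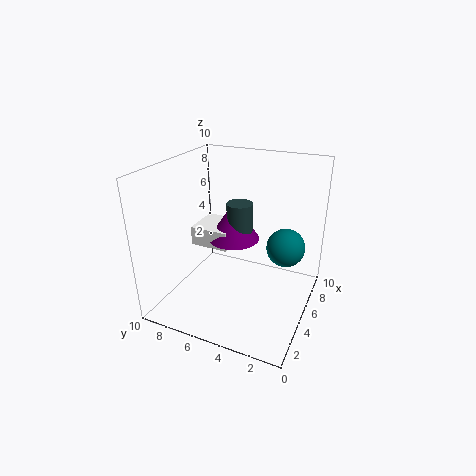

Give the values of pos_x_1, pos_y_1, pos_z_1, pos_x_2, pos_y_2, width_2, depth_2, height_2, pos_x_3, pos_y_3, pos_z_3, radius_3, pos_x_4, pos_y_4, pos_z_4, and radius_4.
pos_x_1 = 8.5, pos_y_1 = 2.5, pos_z_1 = 3, pos_x_2 = 6, pos_y_2 = 6.5, width_2 = 3, depth_2 = 3, height_2 = 1.5, pos_x_3 = 7.5, pos_y_3 = 6, pos_z_3 = 3.5, radius_3 = 1, pos_x_4 = 7.5, pos_y_4 = 6.5, pos_z_4 = 3.5, radius_4 = 2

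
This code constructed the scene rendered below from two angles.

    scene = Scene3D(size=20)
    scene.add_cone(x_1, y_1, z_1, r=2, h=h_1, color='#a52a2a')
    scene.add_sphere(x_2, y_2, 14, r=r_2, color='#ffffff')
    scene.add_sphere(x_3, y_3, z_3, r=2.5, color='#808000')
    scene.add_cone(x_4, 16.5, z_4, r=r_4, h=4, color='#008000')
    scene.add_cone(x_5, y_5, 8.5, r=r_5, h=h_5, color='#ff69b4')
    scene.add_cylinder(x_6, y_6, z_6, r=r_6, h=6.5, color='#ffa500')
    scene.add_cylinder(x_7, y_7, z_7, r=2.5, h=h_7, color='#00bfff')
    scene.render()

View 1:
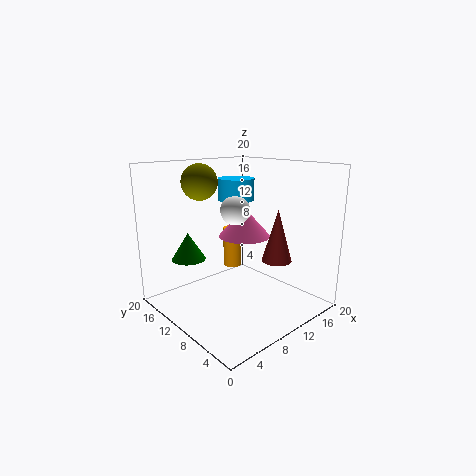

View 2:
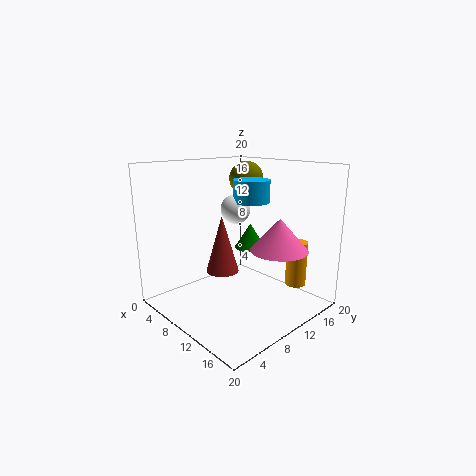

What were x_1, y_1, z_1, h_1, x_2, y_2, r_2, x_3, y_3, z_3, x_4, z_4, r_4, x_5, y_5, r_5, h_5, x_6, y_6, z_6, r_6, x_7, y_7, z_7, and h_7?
x_1 = 12.5; y_1 = 5; z_1 = 7.5; h_1 = 7; x_2 = 9.5; y_2 = 10; r_2 = 2; x_3 = 7; y_3 = 14.5; z_3 = 17.5; x_4 = 6; z_4 = 6; r_4 = 2.5; x_5 = 14.5; y_5 = 13.5; r_5 = 4; h_5 = 4.5; x_6 = 15; y_6 = 17; z_6 = 2.5; r_6 = 1.5; x_7 = 11; y_7 = 11.5; z_7 = 15; h_7 = 3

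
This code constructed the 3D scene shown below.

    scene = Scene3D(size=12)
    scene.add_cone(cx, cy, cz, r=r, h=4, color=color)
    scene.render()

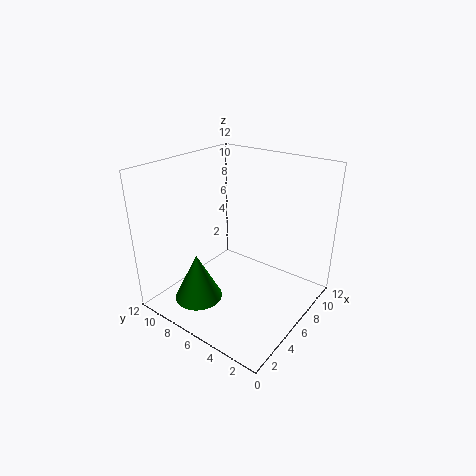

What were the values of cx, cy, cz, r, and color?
cx = 3
cy = 8
cz = 1
r = 2
color = 'green'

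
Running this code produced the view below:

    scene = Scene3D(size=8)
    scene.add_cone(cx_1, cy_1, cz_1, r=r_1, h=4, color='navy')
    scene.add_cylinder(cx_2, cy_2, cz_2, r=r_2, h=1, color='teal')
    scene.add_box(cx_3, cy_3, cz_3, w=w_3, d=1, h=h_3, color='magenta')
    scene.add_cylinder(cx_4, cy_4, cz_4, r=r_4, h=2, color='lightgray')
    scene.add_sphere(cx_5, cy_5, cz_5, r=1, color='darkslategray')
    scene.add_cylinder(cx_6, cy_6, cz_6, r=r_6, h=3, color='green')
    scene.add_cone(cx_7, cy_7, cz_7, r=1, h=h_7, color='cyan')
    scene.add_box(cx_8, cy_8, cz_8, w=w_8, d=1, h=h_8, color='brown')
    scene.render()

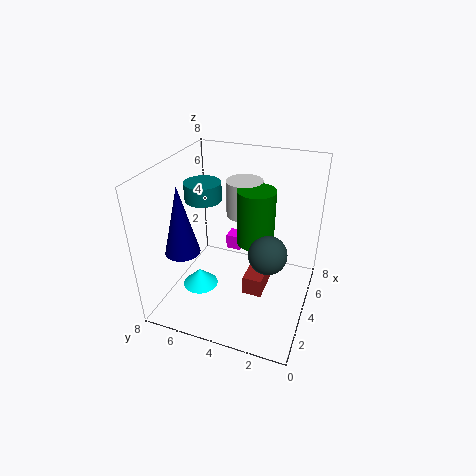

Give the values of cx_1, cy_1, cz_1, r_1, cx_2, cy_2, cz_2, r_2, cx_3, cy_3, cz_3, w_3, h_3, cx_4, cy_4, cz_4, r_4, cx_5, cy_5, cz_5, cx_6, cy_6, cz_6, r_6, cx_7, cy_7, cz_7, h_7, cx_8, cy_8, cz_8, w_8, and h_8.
cx_1 = 3
cy_1 = 7
cz_1 = 3
r_1 = 1
cx_2 = 4
cy_2 = 6
cz_2 = 6
r_2 = 1
cx_3 = 7
cy_3 = 5
cz_3 = 1
w_3 = 1
h_3 = 1
cx_4 = 5
cy_4 = 4
cz_4 = 5
r_4 = 1
cx_5 = 3
cy_5 = 2
cz_5 = 4
cx_6 = 4
cy_6 = 3
cz_6 = 4
r_6 = 1
cx_7 = 3
cy_7 = 6
cz_7 = 1
h_7 = 1
cx_8 = 2
cy_8 = 2
cz_8 = 2
w_8 = 3
h_8 = 1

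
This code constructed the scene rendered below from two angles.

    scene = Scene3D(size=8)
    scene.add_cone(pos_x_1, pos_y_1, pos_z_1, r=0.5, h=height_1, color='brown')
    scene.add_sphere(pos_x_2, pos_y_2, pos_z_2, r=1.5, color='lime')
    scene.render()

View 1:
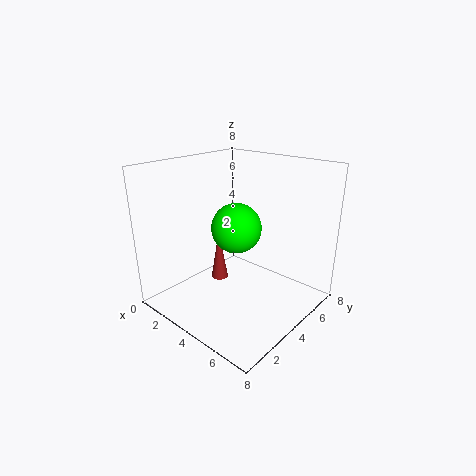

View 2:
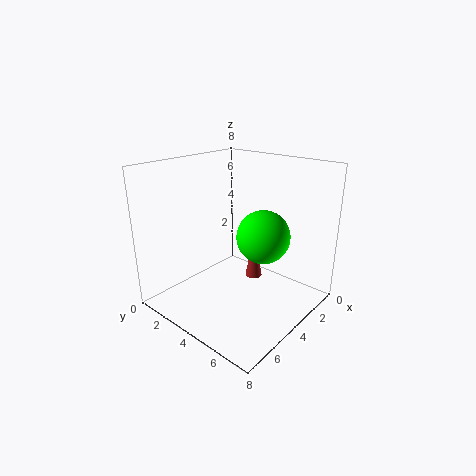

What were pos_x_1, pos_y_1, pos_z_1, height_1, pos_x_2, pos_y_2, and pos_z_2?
pos_x_1 = 2.5
pos_y_1 = 4
pos_z_1 = 1
height_1 = 3
pos_x_2 = 3
pos_y_2 = 5
pos_z_2 = 4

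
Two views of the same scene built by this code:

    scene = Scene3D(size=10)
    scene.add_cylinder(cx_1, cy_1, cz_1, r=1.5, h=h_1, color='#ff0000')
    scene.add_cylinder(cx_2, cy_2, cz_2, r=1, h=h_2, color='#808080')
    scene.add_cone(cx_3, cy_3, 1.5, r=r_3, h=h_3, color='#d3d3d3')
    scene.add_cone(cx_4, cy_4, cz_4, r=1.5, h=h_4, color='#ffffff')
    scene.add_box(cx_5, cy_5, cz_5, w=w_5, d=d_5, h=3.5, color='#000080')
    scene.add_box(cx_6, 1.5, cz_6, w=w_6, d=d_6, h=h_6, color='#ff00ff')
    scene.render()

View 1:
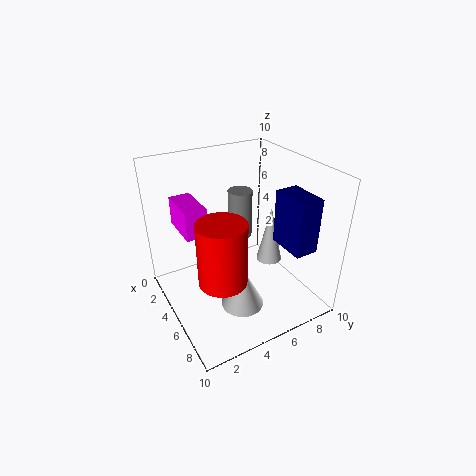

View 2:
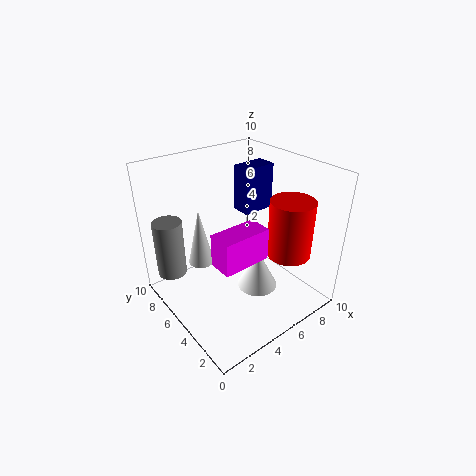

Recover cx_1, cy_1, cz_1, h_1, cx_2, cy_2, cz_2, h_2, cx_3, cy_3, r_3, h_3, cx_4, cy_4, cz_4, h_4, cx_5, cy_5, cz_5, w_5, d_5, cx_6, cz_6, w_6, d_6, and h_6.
cx_1 = 7.5, cy_1 = 2.5, cz_1 = 4, h_1 = 4, cx_2 = 1, cy_2 = 7.5, cz_2 = 2.5, h_2 = 4, cx_3 = 4, cy_3 = 8.5, r_3 = 1, h_3 = 4.5, cx_4 = 6.5, cy_4 = 4.5, cz_4 = 0.5, h_4 = 3, cx_5 = 7, cy_5 = 6.5, cz_5 = 5.5, w_5 = 2.5, d_5 = 1.5, cx_6 = 1.5, cz_6 = 5.5, w_6 = 3, d_6 = 1.5, h_6 = 2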